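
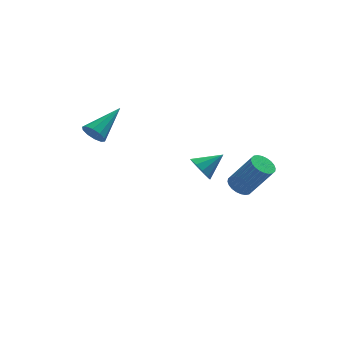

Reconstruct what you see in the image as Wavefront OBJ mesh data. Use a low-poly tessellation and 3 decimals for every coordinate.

v 2.877 -3.359 -2.786
v 3.19 -3.786 -3.108
v 4.077 -4.289 -1.575
v 3.763 -3.861 -1.254
v 3.336 -3.595 -3.129
v 4.223 -4.097 -1.597
v 3.412 -3.367 -3.099
v 4.299 -3.869 -1.566
v 3.407 -3.138 -3.02
v 4.293 -3.64 -1.488
v 3.321 -2.943 -2.907
v 4.207 -3.445 -1.374
v 3.167 -2.811 -2.774
v 4.053 -3.313 -1.242
v 2.969 -2.763 -2.644
v 3.855 -3.265 -1.112
v 2.757 -2.805 -2.535
v 3.643 -3.307 -1.003
v 2.563 -2.931 -2.465
v 3.45 -3.434 -0.932
v 2.417 -3.123 -2.443
v 3.304 -3.625 -0.911
v 2.341 -3.351 -2.474
v 3.228 -3.853 -0.941
v 2.347 -3.58 -2.552
v 3.233 -4.082 -1.02
v 2.433 -3.775 -2.666
v 3.319 -4.277 -1.133
v 2.587 -3.907 -2.798
v 3.473 -4.409 -1.266
v 2.785 -3.955 -2.928
v 3.671 -4.457 -1.396
v 2.997 -3.913 -3.037
v 3.883 -4.415 -1.505
v 2.068 0.728 -4.255
v 2.333 1.09 -4.831
v 3.192 0.972 -3.585
v 2.114 1.385 -4.57
v 1.877 1.43 -4.189
v 1.713 1.206 -3.832
v 1.685 0.8 -3.637
v 1.803 0.367 -3.678
v 2.023 0.072 -3.939
v 2.26 0.027 -4.321
v 2.423 0.25 -4.677
v 2.451 0.656 -4.872
v -2.593 1.667 -1.899
v -2.256 1.691 -2.455
v -1.187 2.733 -1.001
v -2.502 2.008 -2.445
v -2.783 2.195 -2.228
v -2.992 2.18 -1.885
v -3.048 1.97 -1.547
v -2.93 1.643 -1.344
v -2.684 1.326 -1.354
v -2.403 1.139 -1.571
v -2.194 1.154 -1.914
v -2.138 1.365 -2.252
f 2 1 5
f 2 5 3
f 3 5 6
f 3 6 4
f 5 1 7
f 5 7 6
f 6 7 8
f 6 8 4
f 7 1 9
f 7 9 8
f 8 9 10
f 8 10 4
f 9 1 11
f 9 11 10
f 10 11 12
f 10 12 4
f 11 1 13
f 11 13 12
f 12 13 14
f 12 14 4
f 13 1 15
f 13 15 14
f 14 15 16
f 14 16 4
f 15 1 17
f 15 17 16
f 16 17 18
f 16 18 4
f 17 1 19
f 17 19 18
f 18 19 20
f 18 20 4
f 19 1 21
f 19 21 20
f 20 21 22
f 20 22 4
f 21 1 23
f 21 23 22
f 22 23 24
f 22 24 4
f 23 1 25
f 23 25 24
f 24 25 26
f 24 26 4
f 25 1 27
f 25 27 26
f 26 27 28
f 26 28 4
f 27 1 29
f 27 29 28
f 28 29 30
f 28 30 4
f 29 1 31
f 29 31 30
f 30 31 32
f 30 32 4
f 31 1 33
f 31 33 32
f 32 33 34
f 32 34 4
f 33 1 2
f 33 2 34
f 34 2 3
f 34 3 4
f 36 35 38
f 36 38 37
f 38 35 39
f 38 39 37
f 39 35 40
f 39 40 37
f 40 35 41
f 40 41 37
f 41 35 42
f 41 42 37
f 42 35 43
f 42 43 37
f 43 35 44
f 43 44 37
f 44 35 45
f 44 45 37
f 45 35 46
f 45 46 37
f 46 35 36
f 46 36 37
f 48 47 50
f 48 50 49
f 50 47 51
f 50 51 49
f 51 47 52
f 51 52 49
f 52 47 53
f 52 53 49
f 53 47 54
f 53 54 49
f 54 47 55
f 54 55 49
f 55 47 56
f 55 56 49
f 56 47 57
f 56 57 49
f 57 47 58
f 57 58 49
f 58 47 48
f 58 48 49



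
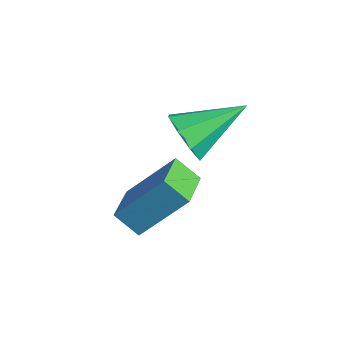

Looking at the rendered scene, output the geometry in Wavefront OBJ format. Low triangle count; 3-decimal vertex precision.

v 0.351 -0.102 -1.068
v 0.593 -0.446 -0.435
v 0.649 1.422 -0.352
v 1.023 -0.352 -0.815
v 1.06 -0.111 -1.343
v 0.681 0.135 -1.71
v 0.109 0.242 -1.701
v -0.32 0.147 -1.32
v -0.357 -0.094 -0.792
v 0.022 -0.339 -0.425
v -0.277 -0.653 -4.316
v -0.818 -1.023 -3.79
v 0.299 0.388 -2.993
v -0.241 0.018 -2.466
v 0.561 -1.478 -4.034
v 0.021 -1.848 -3.507
v 1.138 -0.437 -2.71
v 0.597 -0.807 -2.184
f 2 1 4
f 2 4 3
f 4 1 5
f 4 5 3
f 5 1 6
f 5 6 3
f 6 1 7
f 6 7 3
f 7 1 8
f 7 8 3
f 8 1 9
f 8 9 3
f 9 1 10
f 9 10 3
f 10 1 2
f 10 2 3
f 12 14 11
f 15 12 11
f 11 14 13
f 13 15 11
f 12 18 14
f 16 12 15
f 16 18 12
f 14 18 13
f 17 15 13
f 13 18 17
f 17 16 15
f 18 16 17



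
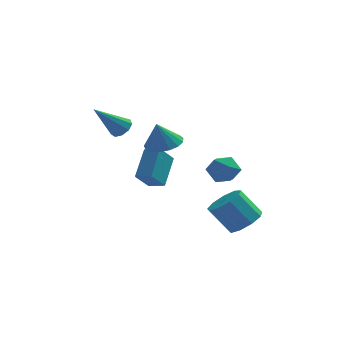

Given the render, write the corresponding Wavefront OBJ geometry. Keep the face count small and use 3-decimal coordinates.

v -1.802 2.941 -1.197
v -1.422 3.132 -0.788
v -2.958 2.339 0.157
v -1.684 3.425 -0.881
v -2.001 3.492 -1.122
v -2.225 3.301 -1.398
v -2.251 2.942 -1.58
v -2.067 2.583 -1.583
v -1.76 2.391 -1.406
v -1.472 2.457 -1.131
v -1.338 2.75 -0.887
v 2.242 -1.766 -1.71
v 2.886 -1.737 -1.292
v 2.034 -2.923 -1.308
v 2.678 -2.894 -0.89
v 2.073 -2.462 -0.695
v 2.202 -1.748 -0.944
v 2.718 -2.912 -1.656
v 2.847 -2.198 -1.905
v 3.18 -2.445 -1.259
v 2.781 -2.167 -0.665
v 2.139 -2.493 -1.935
v 1.74 -2.215 -1.341
v 3.379 -2.194 -4.39
v 3.829 -1.493 -4.175
v 2.951 -1.286 -3.014
v 2.501 -1.986 -3.23
v 3.387 -1.346 -4.535
v 2.51 -1.139 -3.374
v 2.942 -1.595 -4.827
v 2.064 -1.388 -3.667
v 2.701 -2.125 -4.915
v 1.823 -1.918 -3.754
v 2.777 -2.686 -4.757
v 1.899 -2.479 -3.597
v 3.135 -3.017 -4.428
v 2.257 -2.81 -3.267
v 3.607 -2.963 -4.081
v 2.729 -2.756 -2.92
v 3.972 -2.548 -3.879
v 3.094 -2.341 -2.718
v 4.06 -1.968 -3.916
v 3.182 -1.761 -2.755
v -0.505 1.512 -3.475
v -0.124 2.745 -2.384
v -1.208 1.919 -3.688
v -0.827 3.152 -2.597
v 0.067 2.068 -4.303
v 0.448 3.301 -3.212
v -0.636 2.475 -4.516
v -0.255 3.708 -3.425
v 0.024 2.537 -1.935
v 0.842 2.261 -1.767
v -0.284 2.363 -0.725
v 0.861 2.676 -1.702
v 0.688 3.06 -1.69
v 0.363 3.324 -1.735
v -0.04 3.408 -1.825
v -0.428 3.292 -1.94
v -0.713 3.004 -2.054
v -0.829 2.608 -2.141
v -0.75 2.196 -2.18
v -0.493 1.863 -2.163
v -0.118 1.684 -2.094
v 0.289 1.7 -1.988
v 0.636 1.908 -1.87
f 2 1 4
f 2 4 3
f 4 1 5
f 4 5 3
f 5 1 6
f 5 6 3
f 6 1 7
f 6 7 3
f 7 1 8
f 7 8 3
f 8 1 9
f 8 9 3
f 9 1 10
f 9 10 3
f 10 1 11
f 10 11 3
f 11 1 2
f 11 2 3
f 12 23 17
f 12 17 13
f 12 13 19
f 12 19 22
f 12 22 23
f 13 17 21
f 17 23 16
f 23 22 14
f 22 19 18
f 19 13 20
f 15 21 16
f 15 16 14
f 15 14 18
f 15 18 20
f 15 20 21
f 16 21 17
f 14 16 23
f 18 14 22
f 20 18 19
f 21 20 13
f 25 24 28
f 25 28 26
f 26 28 29
f 26 29 27
f 28 24 30
f 28 30 29
f 29 30 31
f 29 31 27
f 30 24 32
f 30 32 31
f 31 32 33
f 31 33 27
f 32 24 34
f 32 34 33
f 33 34 35
f 33 35 27
f 34 24 36
f 34 36 35
f 35 36 37
f 35 37 27
f 36 24 38
f 36 38 37
f 37 38 39
f 37 39 27
f 38 24 40
f 38 40 39
f 39 40 41
f 39 41 27
f 40 24 42
f 40 42 41
f 41 42 43
f 41 43 27
f 42 24 25
f 42 25 43
f 43 25 26
f 43 26 27
f 45 47 44
f 48 45 44
f 44 47 46
f 46 48 44
f 45 51 47
f 49 45 48
f 49 51 45
f 47 51 46
f 50 48 46
f 46 51 50
f 50 49 48
f 51 49 50
f 53 52 55
f 53 55 54
f 55 52 56
f 55 56 54
f 56 52 57
f 56 57 54
f 57 52 58
f 57 58 54
f 58 52 59
f 58 59 54
f 59 52 60
f 59 60 54
f 60 52 61
f 60 61 54
f 61 52 62
f 61 62 54
f 62 52 63
f 62 63 54
f 63 52 64
f 63 64 54
f 64 52 65
f 64 65 54
f 65 52 66
f 65 66 54
f 66 52 53
f 66 53 54



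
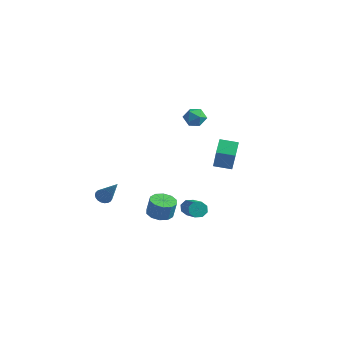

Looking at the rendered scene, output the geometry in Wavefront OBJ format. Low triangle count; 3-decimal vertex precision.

v 2.441 -2.456 -1.207
v 2.812 -2.165 -1.4
v 4.25 -3.312 -0.367
v 3.879 -3.604 -0.173
v 2.677 -2.029 -1.06
v 4.115 -3.176 -0.027
v 2.404 -2.143 -0.806
v 3.842 -3.29 0.227
v 2.152 -2.44 -0.787
v 3.59 -3.588 0.247
v 2.07 -2.748 -1.013
v 3.508 -3.895 0.02
v 2.205 -2.884 -1.353
v 3.643 -4.031 -0.32
v 2.478 -2.77 -1.607
v 3.916 -3.917 -0.574
v 2.73 -2.472 -1.627
v 4.168 -3.62 -0.593
v -0.718 1.499 2.539
v -0.083 1.589 2.302
v -0.317 0.931 3.398
v 0.318 1.021 3.161
v -0.034 1.553 3.406
v -0.282 1.904 2.875
v -0.118 0.616 2.825
v -0.366 0.967 2.294
v 0.288 1.043 2.479
v 0.339 1.622 2.838
v -0.739 0.898 2.862
v -0.688 1.477 3.221
v 0.489 1.982 -1
v 1.205 1.3 0.669
v 0.102 2.776 -0.509
v 0.819 2.094 1.16
v 1.361 2.506 -1.16
v 2.078 1.824 0.509
v 0.975 3.3 -0.669
v 1.691 2.618 1
v -0.618 -1.175 -3.58
v 0.095 -1.373 -3.701
v 0.292 -1.303 -2.662
v -0.422 -1.105 -2.54
v 0.068 -0.911 -3.728
v 0.265 -0.841 -2.688
v -0.221 -0.55 -3.697
v -0.024 -0.48 -2.658
v -0.662 -0.428 -3.622
v -0.465 -0.357 -2.583
v -1.086 -0.591 -3.531
v -0.889 -0.52 -2.491
v -1.332 -0.977 -3.458
v -1.135 -0.907 -2.419
v -1.305 -1.439 -3.432
v -1.108 -1.369 -2.392
v -1.016 -1.8 -3.462
v -0.819 -1.73 -2.423
v -0.575 -1.923 -3.537
v -0.378 -1.852 -2.498
v -0.151 -1.76 -3.629
v 0.046 -1.689 -2.589
v -4.165 -1.63 -3.478
v -3.823 -1.331 -3.71
v -3.055 -1.75 -2.002
v -3.944 -1.189 -3.608
v -4.103 -1.124 -3.484
v -4.272 -1.146 -3.358
v -4.423 -1.252 -3.253
v -4.529 -1.423 -3.187
v -4.572 -1.631 -3.171
v -4.545 -1.837 -3.209
v -4.452 -2.009 -3.292
v -4.309 -2.114 -3.408
v -4.142 -2.136 -3.536
v -3.978 -2.071 -3.654
v -3.846 -1.929 -3.741
v -3.77 -1.736 -3.783
v -3.762 -1.524 -3.772
f 2 1 5
f 2 5 3
f 3 5 6
f 3 6 4
f 5 1 7
f 5 7 6
f 6 7 8
f 6 8 4
f 7 1 9
f 7 9 8
f 8 9 10
f 8 10 4
f 9 1 11
f 9 11 10
f 10 11 12
f 10 12 4
f 11 1 13
f 11 13 12
f 12 13 14
f 12 14 4
f 13 1 15
f 13 15 14
f 14 15 16
f 14 16 4
f 15 1 17
f 15 17 16
f 16 17 18
f 16 18 4
f 17 1 2
f 17 2 18
f 18 2 3
f 18 3 4
f 19 30 24
f 19 24 20
f 19 20 26
f 19 26 29
f 19 29 30
f 20 24 28
f 24 30 23
f 30 29 21
f 29 26 25
f 26 20 27
f 22 28 23
f 22 23 21
f 22 21 25
f 22 25 27
f 22 27 28
f 23 28 24
f 21 23 30
f 25 21 29
f 27 25 26
f 28 27 20
f 32 34 31
f 35 32 31
f 31 34 33
f 33 35 31
f 32 38 34
f 36 32 35
f 36 38 32
f 34 38 33
f 37 35 33
f 33 38 37
f 37 36 35
f 38 36 37
f 40 39 43
f 40 43 41
f 41 43 44
f 41 44 42
f 43 39 45
f 43 45 44
f 44 45 46
f 44 46 42
f 45 39 47
f 45 47 46
f 46 47 48
f 46 48 42
f 47 39 49
f 47 49 48
f 48 49 50
f 48 50 42
f 49 39 51
f 49 51 50
f 50 51 52
f 50 52 42
f 51 39 53
f 51 53 52
f 52 53 54
f 52 54 42
f 53 39 55
f 53 55 54
f 54 55 56
f 54 56 42
f 55 39 57
f 55 57 56
f 56 57 58
f 56 58 42
f 57 39 59
f 57 59 58
f 58 59 60
f 58 60 42
f 59 39 40
f 59 40 60
f 60 40 41
f 60 41 42
f 62 61 64
f 62 64 63
f 64 61 65
f 64 65 63
f 65 61 66
f 65 66 63
f 66 61 67
f 66 67 63
f 67 61 68
f 67 68 63
f 68 61 69
f 68 69 63
f 69 61 70
f 69 70 63
f 70 61 71
f 70 71 63
f 71 61 72
f 71 72 63
f 72 61 73
f 72 73 63
f 73 61 74
f 73 74 63
f 74 61 75
f 74 75 63
f 75 61 76
f 75 76 63
f 76 61 77
f 76 77 63
f 77 61 62
f 77 62 63



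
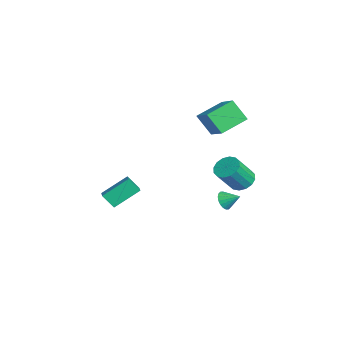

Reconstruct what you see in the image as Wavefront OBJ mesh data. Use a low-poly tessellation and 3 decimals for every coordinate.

v -2.073 2.073 3.711
v -0.413 2.326 4.681
v -2.719 3.778 4.372
v -1.059 4.032 5.342
v -1.421 2.828 2.398
v 0.239 3.082 3.368
v -2.067 4.534 3.059
v -0.407 4.787 4.029
v 3.772 -4.666 1.122
v 3.545 -3.108 2.186
v 2.817 -4.554 0.754
v 2.589 -2.996 1.818
v 4.151 -4.064 0.322
v 3.923 -2.506 1.386
v 3.195 -3.952 -0.046
v 2.968 -2.394 1.018
v 0.175 3.31 -2.495
v 0.792 3.071 -2.724
v 0.705 4.13 -1.925
v 0.711 3.276 -2.944
v 0.524 3.488 -3.075
v 0.268 3.665 -3.091
v -0.007 3.771 -2.989
v -0.245 3.786 -2.789
v -0.4 3.707 -2.531
v -0.442 3.549 -2.265
v -0.361 3.344 -2.045
v -0.173 3.132 -1.914
v 0.083 2.956 -1.898
v 0.357 2.849 -2.001
v 0.595 2.834 -2.201
v 0.75 2.913 -2.459
v 0.058 4.399 -0.901
v 0.733 4.056 -1.369
v 1.257 2.958 0.194
v 0.582 3.301 0.661
v 0.908 4.43 -1.164
v 1.432 3.332 0.398
v 0.855 4.796 -0.889
v 1.378 3.698 0.673
v 0.588 5.055 -0.617
v 1.112 3.957 0.945
v 0.179 5.139 -0.422
v 0.703 4.041 1.141
v -0.262 5.024 -0.354
v 0.262 3.926 1.208
v -0.617 4.742 -0.434
v -0.093 3.644 1.129
v -0.792 4.368 -0.638
v -0.268 3.27 0.924
v -0.738 4.002 -0.913
v -0.215 2.904 0.649
v -0.472 3.743 -1.185
v 0.052 2.645 0.377
v -0.063 3.659 -1.381
v 0.461 2.561 0.182
v 0.378 3.774 -1.448
v 0.902 2.676 0.114
f 2 4 1
f 5 2 1
f 1 4 3
f 3 5 1
f 2 8 4
f 6 2 5
f 6 8 2
f 4 8 3
f 7 5 3
f 3 8 7
f 7 6 5
f 8 6 7
f 10 12 9
f 13 10 9
f 9 12 11
f 11 13 9
f 10 16 12
f 14 10 13
f 14 16 10
f 12 16 11
f 15 13 11
f 11 16 15
f 15 14 13
f 16 14 15
f 18 17 20
f 18 20 19
f 20 17 21
f 20 21 19
f 21 17 22
f 21 22 19
f 22 17 23
f 22 23 19
f 23 17 24
f 23 24 19
f 24 17 25
f 24 25 19
f 25 17 26
f 25 26 19
f 26 17 27
f 26 27 19
f 27 17 28
f 27 28 19
f 28 17 29
f 28 29 19
f 29 17 30
f 29 30 19
f 30 17 31
f 30 31 19
f 31 17 32
f 31 32 19
f 32 17 18
f 32 18 19
f 34 33 37
f 34 37 35
f 35 37 38
f 35 38 36
f 37 33 39
f 37 39 38
f 38 39 40
f 38 40 36
f 39 33 41
f 39 41 40
f 40 41 42
f 40 42 36
f 41 33 43
f 41 43 42
f 42 43 44
f 42 44 36
f 43 33 45
f 43 45 44
f 44 45 46
f 44 46 36
f 45 33 47
f 45 47 46
f 46 47 48
f 46 48 36
f 47 33 49
f 47 49 48
f 48 49 50
f 48 50 36
f 49 33 51
f 49 51 50
f 50 51 52
f 50 52 36
f 51 33 53
f 51 53 52
f 52 53 54
f 52 54 36
f 53 33 55
f 53 55 54
f 54 55 56
f 54 56 36
f 55 33 57
f 55 57 56
f 56 57 58
f 56 58 36
f 57 33 34
f 57 34 58
f 58 34 35
f 58 35 36



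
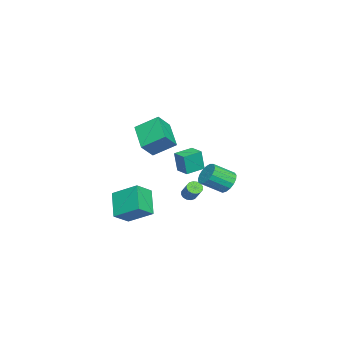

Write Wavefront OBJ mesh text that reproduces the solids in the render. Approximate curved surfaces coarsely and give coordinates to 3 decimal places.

v -3.524 2.019 -2.694
v -3.218 2.215 -3.066
v -2.45 2.777 -2.138
v -2.756 2.581 -1.766
v -3.406 2.403 -3.024
v -2.638 2.965 -2.096
v -3.626 2.488 -2.894
v -2.857 3.05 -1.966
v -3.818 2.447 -2.71
v -3.05 3.01 -1.782
v -3.932 2.292 -2.522
v -3.163 2.854 -1.594
v -3.936 2.063 -2.38
v -3.168 2.625 -1.452
v -3.83 1.823 -2.322
v -3.062 2.385 -1.394
v -3.642 1.635 -2.364
v -2.874 2.197 -1.436
v -3.423 1.55 -2.494
v -2.654 2.112 -1.566
v -3.23 1.59 -2.678
v -2.462 2.153 -1.75
v -3.117 1.746 -2.866
v -2.348 2.308 -1.938
v -3.112 1.975 -3.008
v -2.344 2.537 -2.08
v 1.119 0.018 4.388
v 0.899 1.389 5.279
v 0.303 0.467 3.495
v 0.083 1.839 4.386
v 2.637 0.881 3.434
v 2.417 2.253 4.325
v 1.821 1.331 2.541
v 1.601 2.702 3.432
v 3.59 -0.582 -0.008
v 3.863 0.998 0.914
v 2.667 -0 -0.732
v 2.939 1.58 0.19
v 4.881 -0.08 -1.25
v 5.153 1.5 -0.328
v 3.957 0.502 -1.974
v 4.23 2.082 -1.052
v -3.643 1.233 -0.825
v -3.523 1.064 0.631
v -4.629 2.076 -0.646
v -4.51 1.907 0.81
v -2.97 2.013 -0.79
v -2.851 1.844 0.666
v -3.957 2.856 -0.611
v -3.837 2.687 0.845
v -3.152 4.532 -1.287
v -2.507 5.059 -1.075
v -1.843 3.895 -0.201
v -2.488 3.368 -0.413
v -2.786 5.122 -0.779
v -2.122 3.958 0.095
v -3.149 5.049 -0.6
v -2.485 3.885 0.274
v -3.513 4.858 -0.578
v -2.849 3.694 0.296
v -3.794 4.592 -0.718
v -3.13 3.428 0.156
v -3.928 4.313 -0.989
v -3.264 3.149 -0.115
v -3.885 4.083 -1.328
v -3.221 2.919 -0.454
v -3.673 3.957 -1.658
v -3.009 2.793 -0.784
v -3.342 3.962 -1.902
v -2.678 2.798 -1.028
v -2.967 4.098 -2.006
v -2.303 2.934 -1.132
v -2.635 4.333 -1.945
v -1.971 3.169 -1.071
v -2.421 4.614 -1.733
v -1.757 3.45 -0.859
v -2.375 4.876 -1.419
v -1.711 3.712 -0.545
f 2 1 5
f 2 5 3
f 3 5 6
f 3 6 4
f 5 1 7
f 5 7 6
f 6 7 8
f 6 8 4
f 7 1 9
f 7 9 8
f 8 9 10
f 8 10 4
f 9 1 11
f 9 11 10
f 10 11 12
f 10 12 4
f 11 1 13
f 11 13 12
f 12 13 14
f 12 14 4
f 13 1 15
f 13 15 14
f 14 15 16
f 14 16 4
f 15 1 17
f 15 17 16
f 16 17 18
f 16 18 4
f 17 1 19
f 17 19 18
f 18 19 20
f 18 20 4
f 19 1 21
f 19 21 20
f 20 21 22
f 20 22 4
f 21 1 23
f 21 23 22
f 22 23 24
f 22 24 4
f 23 1 25
f 23 25 24
f 24 25 26
f 24 26 4
f 25 1 2
f 25 2 26
f 26 2 3
f 26 3 4
f 28 30 27
f 31 28 27
f 27 30 29
f 29 31 27
f 28 34 30
f 32 28 31
f 32 34 28
f 30 34 29
f 33 31 29
f 29 34 33
f 33 32 31
f 34 32 33
f 36 38 35
f 39 36 35
f 35 38 37
f 37 39 35
f 36 42 38
f 40 36 39
f 40 42 36
f 38 42 37
f 41 39 37
f 37 42 41
f 41 40 39
f 42 40 41
f 44 46 43
f 47 44 43
f 43 46 45
f 45 47 43
f 44 50 46
f 48 44 47
f 48 50 44
f 46 50 45
f 49 47 45
f 45 50 49
f 49 48 47
f 50 48 49
f 52 51 55
f 52 55 53
f 53 55 56
f 53 56 54
f 55 51 57
f 55 57 56
f 56 57 58
f 56 58 54
f 57 51 59
f 57 59 58
f 58 59 60
f 58 60 54
f 59 51 61
f 59 61 60
f 60 61 62
f 60 62 54
f 61 51 63
f 61 63 62
f 62 63 64
f 62 64 54
f 63 51 65
f 63 65 64
f 64 65 66
f 64 66 54
f 65 51 67
f 65 67 66
f 66 67 68
f 66 68 54
f 67 51 69
f 67 69 68
f 68 69 70
f 68 70 54
f 69 51 71
f 69 71 70
f 70 71 72
f 70 72 54
f 71 51 73
f 71 73 72
f 72 73 74
f 72 74 54
f 73 51 75
f 73 75 74
f 74 75 76
f 74 76 54
f 75 51 77
f 75 77 76
f 76 77 78
f 76 78 54
f 77 51 52
f 77 52 78
f 78 52 53
f 78 53 54



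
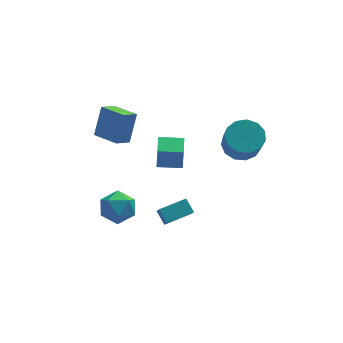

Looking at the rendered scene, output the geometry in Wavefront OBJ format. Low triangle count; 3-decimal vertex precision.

v -1.086 1.302 -1.816
v -1.059 1.131 -0.346
v -0.856 2.502 -1.681
v -0.829 2.332 -0.211
v 0.269 1.048 -1.869
v 0.296 0.878 -0.399
v 0.499 2.249 -1.734
v 0.526 2.078 -0.264
v -3.65 -2.249 -0.913
v -2.828 -2.817 -0.553
v -4.652 -3.643 -0.827
v -3.83 -4.211 -0.467
v -4.263 -3.458 0.144
v -3.644 -2.596 0.091
v -3.836 -3.864 -1.471
v -3.217 -3.002 -1.524
v -2.943 -3.815 -0.897
v -3.207 -3.564 0.1
v -4.273 -2.896 -1.48
v -4.537 -2.645 -0.483
v -4.226 2.619 0.196
v -3.722 3.34 1.857
v -3.465 3.141 -0.262
v -2.961 3.862 1.399
v -3.199 1.338 0.441
v -2.695 2.059 2.102
v -2.438 1.86 -0.017
v -1.934 2.581 1.644
v -1.015 -0.934 -4.731
v -0.96 -1.578 -3.994
v -1.329 -0.271 -4.127
v -1.274 -0.915 -3.391
v 0.474 -0.485 -4.449
v 0.529 -1.129 -3.713
v 0.16 0.178 -3.846
v 0.215 -0.466 -3.109
v 3.069 -0.672 1.281
v 3.701 -1.37 0.796
v 3.664 -2.527 2.415
v 3.031 -1.828 2.899
v 4.061 -0.986 1.079
v 4.023 -2.143 2.698
v 4.105 -0.502 1.426
v 4.068 -1.659 3.045
v 3.82 -0.072 1.727
v 3.783 -1.229 3.345
v 3.297 0.168 1.886
v 3.26 -0.989 3.505
v 2.701 0.141 1.853
v 2.664 -1.016 3.472
v 2.222 -0.144 1.638
v 2.185 -1.3 3.257
v 2.012 -0.596 1.31
v 1.974 -1.753 2.929
v 2.137 -1.073 0.973
v 2.1 -2.229 2.591
v 2.558 -1.422 0.733
v 2.521 -2.579 2.351
v 3.141 -1.533 0.667
v 3.104 -2.69 2.286
f 2 4 1
f 5 2 1
f 1 4 3
f 3 5 1
f 2 8 4
f 6 2 5
f 6 8 2
f 4 8 3
f 7 5 3
f 3 8 7
f 7 6 5
f 8 6 7
f 9 20 14
f 9 14 10
f 9 10 16
f 9 16 19
f 9 19 20
f 10 14 18
f 14 20 13
f 20 19 11
f 19 16 15
f 16 10 17
f 12 18 13
f 12 13 11
f 12 11 15
f 12 15 17
f 12 17 18
f 13 18 14
f 11 13 20
f 15 11 19
f 17 15 16
f 18 17 10
f 22 24 21
f 25 22 21
f 21 24 23
f 23 25 21
f 22 28 24
f 26 22 25
f 26 28 22
f 24 28 23
f 27 25 23
f 23 28 27
f 27 26 25
f 28 26 27
f 30 32 29
f 33 30 29
f 29 32 31
f 31 33 29
f 30 36 32
f 34 30 33
f 34 36 30
f 32 36 31
f 35 33 31
f 31 36 35
f 35 34 33
f 36 34 35
f 38 37 41
f 38 41 39
f 39 41 42
f 39 42 40
f 41 37 43
f 41 43 42
f 42 43 44
f 42 44 40
f 43 37 45
f 43 45 44
f 44 45 46
f 44 46 40
f 45 37 47
f 45 47 46
f 46 47 48
f 46 48 40
f 47 37 49
f 47 49 48
f 48 49 50
f 48 50 40
f 49 37 51
f 49 51 50
f 50 51 52
f 50 52 40
f 51 37 53
f 51 53 52
f 52 53 54
f 52 54 40
f 53 37 55
f 53 55 54
f 54 55 56
f 54 56 40
f 55 37 57
f 55 57 56
f 56 57 58
f 56 58 40
f 57 37 59
f 57 59 58
f 58 59 60
f 58 60 40
f 59 37 38
f 59 38 60
f 60 38 39
f 60 39 40



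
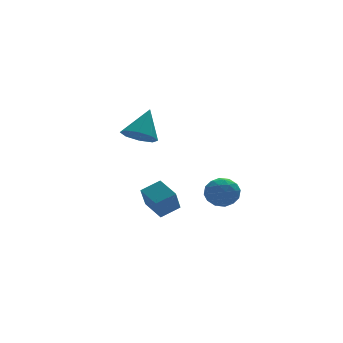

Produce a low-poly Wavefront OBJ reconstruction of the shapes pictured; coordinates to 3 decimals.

v 0.269 -0.269 -1.367
v 1.29 -0.148 -1.429
v 0.45 -1.912 -1.591
v 1.471 -1.791 -1.653
v 0.989 -1.643 -0.755
v 0.877 -0.628 -0.616
v 0.863 -1.432 -2.404
v 0.751 -0.417 -2.265
v 1.657 -0.867 -2.07
v 1.735 -0.997 -1.051
v 0.005 -1.063 -1.969
v 0.083 -1.193 -0.95
v 0.764 -0.065 -1.378
v 0.976 -1.995 -1.642
v 0.693 -1.909 -1.113
v 1.293 -1.837 -1.15
v 0.521 -0.347 -0.9
v 1.121 -0.275 -0.937
v 0.944 -1.154 -0.541
v 0.619 -1.785 -2.083
v 1.219 -1.713 -2.12
v 0.447 -0.223 -1.87
v 1.047 -0.151 -1.907
v 0.796 -0.906 -2.479
v 1.58 -0.416 -1.792
v 1.686 -1.381 -1.924
v 1.328 -1.17 -2.365
v 1.263 -0.574 -2.283
v 1.626 -0.493 -1.193
v 1.732 -1.458 -1.325
v 1.449 -1.371 -0.796
v 1.383 -0.774 -0.715
v 1.841 -0.915 -1.57
v 0.008 -0.602 -1.695
v 0.114 -1.567 -1.827
v 0.357 -1.286 -2.305
v 0.291 -0.689 -2.224
v 0.054 -0.679 -1.096
v 0.16 -1.644 -1.228
v 0.477 -1.486 -0.737
v 0.412 -0.89 -0.655
v -0.101 -1.145 -1.45
v -2.107 3.388 1.467
v -1.225 2.833 1.224
v -1.133 4.232 3.073
v -1.248 3.563 0.854
v -1.774 4.191 0.843
v -2.495 4.348 1.197
v -2.989 3.943 1.71
v -2.967 3.213 2.08
v -2.441 2.585 2.091
v -1.719 2.428 1.736
v -4.184 -4.424 -0.27
v -3.079 -4.326 0.211
v -4.513 -3.145 0.224
v -3.408 -3.047 0.705
v -3.692 -3.813 -1.525
v -2.587 -3.715 -1.044
v -4.021 -2.534 -1.031
v -2.916 -2.436 -0.55
f 1 38 17
f 38 12 41
f 17 41 6
f 38 41 17
f 1 17 13
f 17 6 18
f 13 18 2
f 17 18 13
f 1 13 22
f 13 2 23
f 22 23 8
f 13 23 22
f 1 22 34
f 22 8 37
f 34 37 11
f 22 37 34
f 1 34 38
f 34 11 42
f 38 42 12
f 34 42 38
f 2 18 29
f 18 6 32
f 29 32 10
f 18 32 29
f 6 41 19
f 41 12 40
f 19 40 5
f 41 40 19
f 12 42 39
f 42 11 35
f 39 35 3
f 42 35 39
f 11 37 36
f 37 8 24
f 36 24 7
f 37 24 36
f 8 23 28
f 23 2 25
f 28 25 9
f 23 25 28
f 4 30 16
f 30 10 31
f 16 31 5
f 30 31 16
f 4 16 14
f 16 5 15
f 14 15 3
f 16 15 14
f 4 14 21
f 14 3 20
f 21 20 7
f 14 20 21
f 4 21 26
f 21 7 27
f 26 27 9
f 21 27 26
f 4 26 30
f 26 9 33
f 30 33 10
f 26 33 30
f 5 31 19
f 31 10 32
f 19 32 6
f 31 32 19
f 3 15 39
f 15 5 40
f 39 40 12
f 15 40 39
f 7 20 36
f 20 3 35
f 36 35 11
f 20 35 36
f 9 27 28
f 27 7 24
f 28 24 8
f 27 24 28
f 10 33 29
f 33 9 25
f 29 25 2
f 33 25 29
f 44 43 46
f 44 46 45
f 46 43 47
f 46 47 45
f 47 43 48
f 47 48 45
f 48 43 49
f 48 49 45
f 49 43 50
f 49 50 45
f 50 43 51
f 50 51 45
f 51 43 52
f 51 52 45
f 52 43 44
f 52 44 45
f 54 56 53
f 57 54 53
f 53 56 55
f 55 57 53
f 54 60 56
f 58 54 57
f 58 60 54
f 56 60 55
f 59 57 55
f 55 60 59
f 59 58 57
f 60 58 59



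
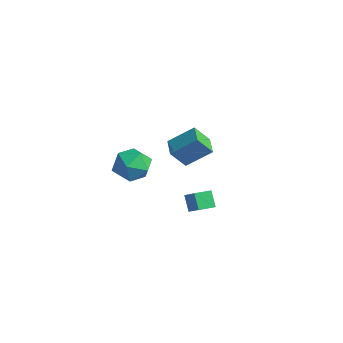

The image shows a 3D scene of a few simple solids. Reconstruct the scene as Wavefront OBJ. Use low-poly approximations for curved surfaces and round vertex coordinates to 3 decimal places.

v 3.501 -1.429 1.975
v 3.26 -2.219 3.031
v 2.445 -0.883 2.144
v 2.205 -1.673 3.199
v 4.255 -0.287 3.001
v 4.015 -1.077 4.056
v 3.2 0.259 3.169
v 2.959 -0.531 4.225
v -2.446 -0.563 -1.472
v -1.503 -0.209 -0.783
v -1.997 -2.451 -1.117
v -1.054 -2.097 -0.428
v -2.196 -1.903 -0.045
v -2.473 -0.736 -0.265
v -1.027 -1.924 -1.635
v -1.304 -0.757 -1.855
v -0.626 -1.05 -0.884
v -1.349 -1.037 0.098
v -2.151 -1.623 -1.998
v -2.874 -1.61 -1.016
v -0.509 1.232 -3.69
v 0.705 1.046 -2.744
v -0.323 2.203 -3.738
v 0.891 2.017 -2.792
v 0.149 1.063 -4.568
v 1.363 0.877 -3.622
v 0.335 2.034 -4.616
v 1.549 1.848 -3.67
f 2 4 1
f 5 2 1
f 1 4 3
f 3 5 1
f 2 8 4
f 6 2 5
f 6 8 2
f 4 8 3
f 7 5 3
f 3 8 7
f 7 6 5
f 8 6 7
f 9 20 14
f 9 14 10
f 9 10 16
f 9 16 19
f 9 19 20
f 10 14 18
f 14 20 13
f 20 19 11
f 19 16 15
f 16 10 17
f 12 18 13
f 12 13 11
f 12 11 15
f 12 15 17
f 12 17 18
f 13 18 14
f 11 13 20
f 15 11 19
f 17 15 16
f 18 17 10
f 22 24 21
f 25 22 21
f 21 24 23
f 23 25 21
f 22 28 24
f 26 22 25
f 26 28 22
f 24 28 23
f 27 25 23
f 23 28 27
f 27 26 25
f 28 26 27



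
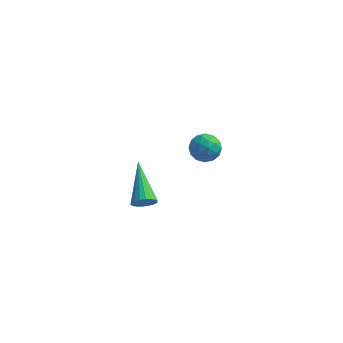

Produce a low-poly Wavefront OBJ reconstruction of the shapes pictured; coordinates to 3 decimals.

v 1.603 -2.638 3.973
v 2.255 -2.391 3.87
v 1.765 -3.409 3.15
v 2.417 -3.162 3.047
v 2.261 -3.507 3.641
v 2.16 -3.03 4.15
v 1.86 -2.77 2.87
v 1.759 -2.293 3.379
v 2.414 -2.472 3.189
v 2.661 -2.928 3.665
v 1.359 -2.872 3.355
v 1.606 -3.328 3.831
v 1.914 -2.446 3.994
v 2.106 -3.354 3.026
v 2.014 -3.556 3.375
v 2.397 -3.411 3.315
v 1.859 -2.822 4.158
v 2.242 -2.677 4.098
v 2.245 -3.334 3.963
v 1.778 -3.123 2.922
v 2.161 -2.978 2.862
v 1.623 -2.389 3.705
v 2.006 -2.244 3.645
v 1.775 -2.466 3.057
v 2.391 -2.349 3.533
v 2.487 -2.803 3.049
v 2.159 -2.572 2.945
v 2.1 -2.292 3.244
v 2.536 -2.617 3.813
v 2.632 -3.071 3.329
v 2.54 -3.274 3.678
v 2.481 -2.993 3.977
v 2.63 -2.665 3.413
v 1.388 -2.729 3.691
v 1.484 -3.183 3.207
v 1.539 -2.807 3.043
v 1.48 -2.526 3.342
v 1.533 -2.997 3.971
v 1.629 -3.451 3.487
v 1.92 -3.508 3.776
v 1.861 -3.228 4.075
v 1.39 -3.135 3.607
v -0.908 -1.677 -2.227
v -0.411 -1.626 -1.933
v -1.672 0.117 -1.253
v -0.365 -1.49 -2.147
v -0.427 -1.391 -2.378
v -0.584 -1.349 -2.578
v -0.805 -1.372 -2.709
v -1.047 -1.456 -2.744
v -1.261 -1.583 -2.677
v -1.405 -1.729 -2.521
v -1.451 -1.865 -2.306
v -1.389 -1.964 -2.076
v -1.232 -2.006 -1.876
v -1.011 -1.983 -1.745
v -0.77 -1.899 -1.709
v -0.555 -1.772 -1.776
f 1 38 17
f 38 12 41
f 17 41 6
f 38 41 17
f 1 17 13
f 17 6 18
f 13 18 2
f 17 18 13
f 1 13 22
f 13 2 23
f 22 23 8
f 13 23 22
f 1 22 34
f 22 8 37
f 34 37 11
f 22 37 34
f 1 34 38
f 34 11 42
f 38 42 12
f 34 42 38
f 2 18 29
f 18 6 32
f 29 32 10
f 18 32 29
f 6 41 19
f 41 12 40
f 19 40 5
f 41 40 19
f 12 42 39
f 42 11 35
f 39 35 3
f 42 35 39
f 11 37 36
f 37 8 24
f 36 24 7
f 37 24 36
f 8 23 28
f 23 2 25
f 28 25 9
f 23 25 28
f 4 30 16
f 30 10 31
f 16 31 5
f 30 31 16
f 4 16 14
f 16 5 15
f 14 15 3
f 16 15 14
f 4 14 21
f 14 3 20
f 21 20 7
f 14 20 21
f 4 21 26
f 21 7 27
f 26 27 9
f 21 27 26
f 4 26 30
f 26 9 33
f 30 33 10
f 26 33 30
f 5 31 19
f 31 10 32
f 19 32 6
f 31 32 19
f 3 15 39
f 15 5 40
f 39 40 12
f 15 40 39
f 7 20 36
f 20 3 35
f 36 35 11
f 20 35 36
f 9 27 28
f 27 7 24
f 28 24 8
f 27 24 28
f 10 33 29
f 33 9 25
f 29 25 2
f 33 25 29
f 44 43 46
f 44 46 45
f 46 43 47
f 46 47 45
f 47 43 48
f 47 48 45
f 48 43 49
f 48 49 45
f 49 43 50
f 49 50 45
f 50 43 51
f 50 51 45
f 51 43 52
f 51 52 45
f 52 43 53
f 52 53 45
f 53 43 54
f 53 54 45
f 54 43 55
f 54 55 45
f 55 43 56
f 55 56 45
f 56 43 57
f 56 57 45
f 57 43 58
f 57 58 45
f 58 43 44
f 58 44 45



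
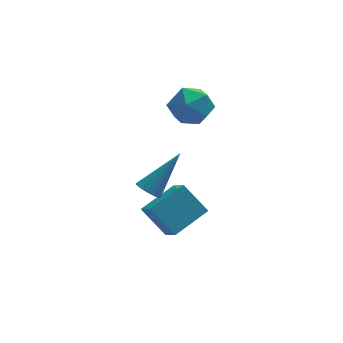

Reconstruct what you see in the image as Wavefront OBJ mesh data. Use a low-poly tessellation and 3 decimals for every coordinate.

v -4.007 -1.293 -0.925
v -3.558 -1.378 -1.281
v -2.673 -0.647 0.605
v -3.631 -1.114 -1.328
v -3.791 -0.891 -1.283
v -4 -0.761 -1.156
v -4.211 -0.752 -0.975
v -4.375 -0.867 -0.783
v -4.455 -1.079 -0.624
v -4.433 -1.341 -0.533
v -4.313 -1.591 -0.532
v -4.123 -1.773 -0.621
v -3.907 -1.845 -0.78
v -3.714 -1.79 -0.971
v -3.588 -1.622 -1.152
v -3.201 -0.337 -4.465
v -2.958 -1.261 -3.74
v -4.076 0.333 -3.319
v -3.832 -0.591 -2.593
v -1.768 0.511 -3.867
v -1.524 -0.413 -3.141
v -2.642 1.181 -2.72
v -2.399 0.257 -1.995
v -2.259 3.155 1.247
v -1.47 3.008 0.568
v -2.09 1.552 1.792
v -1.301 1.405 1.113
v -1.172 2.044 1.938
v -1.276 3.034 1.601
v -2.284 1.526 0.759
v -2.388 2.516 0.422
v -1.485 2 0.266
v -0.798 2.321 0.995
v -2.762 2.239 1.365
v -2.075 2.56 2.094
f 2 1 4
f 2 4 3
f 4 1 5
f 4 5 3
f 5 1 6
f 5 6 3
f 6 1 7
f 6 7 3
f 7 1 8
f 7 8 3
f 8 1 9
f 8 9 3
f 9 1 10
f 9 10 3
f 10 1 11
f 10 11 3
f 11 1 12
f 11 12 3
f 12 1 13
f 12 13 3
f 13 1 14
f 13 14 3
f 14 1 15
f 14 15 3
f 15 1 2
f 15 2 3
f 17 19 16
f 20 17 16
f 16 19 18
f 18 20 16
f 17 23 19
f 21 17 20
f 21 23 17
f 19 23 18
f 22 20 18
f 18 23 22
f 22 21 20
f 23 21 22
f 24 35 29
f 24 29 25
f 24 25 31
f 24 31 34
f 24 34 35
f 25 29 33
f 29 35 28
f 35 34 26
f 34 31 30
f 31 25 32
f 27 33 28
f 27 28 26
f 27 26 30
f 27 30 32
f 27 32 33
f 28 33 29
f 26 28 35
f 30 26 34
f 32 30 31
f 33 32 25



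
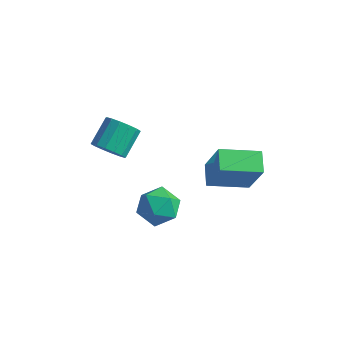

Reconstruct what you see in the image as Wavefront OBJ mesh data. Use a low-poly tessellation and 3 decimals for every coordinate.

v 0.804 -1.638 -2.861
v 1.723 -1.679 -2.421
v 0.577 -3.241 -2.539
v 1.496 -3.282 -2.099
v 0.741 -2.761 -1.654
v 0.881 -1.771 -1.853
v 1.419 -3.149 -3.107
v 1.559 -2.159 -3.306
v 2.103 -2.613 -2.573
v 1.684 -2.374 -1.675
v 0.616 -2.546 -3.285
v 0.197 -2.307 -2.387
v 2.214 -0.454 -2.192
v 3.09 -0.818 -0.286
v 1.63 0.363 -1.768
v 2.507 -0.001 0.139
v 3.593 0.741 -2.599
v 4.47 0.377 -0.692
v 3.01 1.558 -2.174
v 3.886 1.194 -0.268
v -1.672 -1.97 -0.613
v -1.115 -2.303 -0.111
v -1.152 -1.124 0.714
v -1.708 -0.79 0.213
v -0.889 -2.093 -0.402
v -0.925 -0.913 0.423
v -0.872 -1.85 -0.749
v -0.909 -0.67 0.076
v -1.07 -1.638 -1.06
v -1.106 -0.459 -0.235
v -1.429 -1.516 -1.251
v -1.465 -0.336 -0.426
v -1.853 -1.515 -1.271
v -1.889 -0.336 -0.445
v -2.228 -1.636 -1.114
v -2.265 -0.457 -0.289
v -2.455 -1.847 -0.823
v -2.491 -0.667 0.002
v -2.471 -2.09 -0.476
v -2.508 -0.91 0.349
v -2.274 -2.301 -0.165
v -2.31 -1.122 0.66
v -1.915 -2.424 0.026
v -1.951 -1.244 0.851
v -1.491 -2.424 0.045
v -1.527 -1.245 0.871
f 1 12 6
f 1 6 2
f 1 2 8
f 1 8 11
f 1 11 12
f 2 6 10
f 6 12 5
f 12 11 3
f 11 8 7
f 8 2 9
f 4 10 5
f 4 5 3
f 4 3 7
f 4 7 9
f 4 9 10
f 5 10 6
f 3 5 12
f 7 3 11
f 9 7 8
f 10 9 2
f 14 16 13
f 17 14 13
f 13 16 15
f 15 17 13
f 14 20 16
f 18 14 17
f 18 20 14
f 16 20 15
f 19 17 15
f 15 20 19
f 19 18 17
f 20 18 19
f 22 21 25
f 22 25 23
f 23 25 26
f 23 26 24
f 25 21 27
f 25 27 26
f 26 27 28
f 26 28 24
f 27 21 29
f 27 29 28
f 28 29 30
f 28 30 24
f 29 21 31
f 29 31 30
f 30 31 32
f 30 32 24
f 31 21 33
f 31 33 32
f 32 33 34
f 32 34 24
f 33 21 35
f 33 35 34
f 34 35 36
f 34 36 24
f 35 21 37
f 35 37 36
f 36 37 38
f 36 38 24
f 37 21 39
f 37 39 38
f 38 39 40
f 38 40 24
f 39 21 41
f 39 41 40
f 40 41 42
f 40 42 24
f 41 21 43
f 41 43 42
f 42 43 44
f 42 44 24
f 43 21 45
f 43 45 44
f 44 45 46
f 44 46 24
f 45 21 22
f 45 22 46
f 46 22 23
f 46 23 24



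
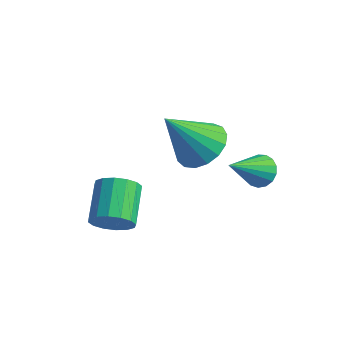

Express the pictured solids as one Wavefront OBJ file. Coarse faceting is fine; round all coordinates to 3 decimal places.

v 2.391 1.011 -0.874
v 3.252 0.746 -0.691
v 1.769 0.049 0.654
v 3.209 1.125 -0.47
v 2.978 1.477 -0.342
v 2.613 1.723 -0.336
v 2.197 1.806 -0.453
v 1.825 1.706 -0.667
v 1.582 1.447 -0.928
v 1.525 1.089 -1.177
v 1.666 0.712 -1.357
v 1.973 0.404 -1.426
v 2.376 0.235 -1.368
v 2.782 0.244 -1.198
v 3.098 0.428 -0.953
v 0.971 -1.443 -3.708
v 1.584 -1.278 -3.348
v 0.881 -0.192 -2.651
v 0.269 -0.357 -3.012
v 1.596 -1.069 -3.662
v 0.893 0.018 -2.965
v 1.441 -0.96 -3.989
v 0.738 0.127 -3.292
v 1.16 -0.98 -4.24
v 0.457 0.106 -3.543
v 0.828 -1.125 -4.35
v 0.125 -0.038 -3.653
v 0.535 -1.355 -4.287
v -0.168 -0.268 -3.59
v 0.359 -1.608 -4.069
v -0.344 -0.522 -3.372
v 0.347 -1.818 -3.755
v -0.356 -0.731 -3.058
v 0.502 -1.927 -3.428
v -0.201 -0.84 -2.731
v 0.783 -1.906 -3.177
v 0.08 -0.82 -2.48
v 1.115 -1.762 -3.067
v 0.412 -0.675 -2.37
v 1.408 -1.532 -3.13
v 0.705 -0.445 -2.433
v 3.429 2.552 -2.512
v 3.639 2.886 -2.047
v 3.231 1.248 -1.488
v 3.351 2.933 -2.042
v 3.081 2.893 -2.145
v 2.89 2.775 -2.333
v 2.823 2.606 -2.561
v 2.895 2.424 -2.778
v 3.089 2.272 -2.934
v 3.361 2.184 -2.994
v 3.649 2.18 -2.943
v 3.886 2.262 -2.794
v 4.018 2.41 -2.58
v 4.016 2.59 -2.35
v 3.879 2.762 -2.158
f 2 1 4
f 2 4 3
f 4 1 5
f 4 5 3
f 5 1 6
f 5 6 3
f 6 1 7
f 6 7 3
f 7 1 8
f 7 8 3
f 8 1 9
f 8 9 3
f 9 1 10
f 9 10 3
f 10 1 11
f 10 11 3
f 11 1 12
f 11 12 3
f 12 1 13
f 12 13 3
f 13 1 14
f 13 14 3
f 14 1 15
f 14 15 3
f 15 1 2
f 15 2 3
f 17 16 20
f 17 20 18
f 18 20 21
f 18 21 19
f 20 16 22
f 20 22 21
f 21 22 23
f 21 23 19
f 22 16 24
f 22 24 23
f 23 24 25
f 23 25 19
f 24 16 26
f 24 26 25
f 25 26 27
f 25 27 19
f 26 16 28
f 26 28 27
f 27 28 29
f 27 29 19
f 28 16 30
f 28 30 29
f 29 30 31
f 29 31 19
f 30 16 32
f 30 32 31
f 31 32 33
f 31 33 19
f 32 16 34
f 32 34 33
f 33 34 35
f 33 35 19
f 34 16 36
f 34 36 35
f 35 36 37
f 35 37 19
f 36 16 38
f 36 38 37
f 37 38 39
f 37 39 19
f 38 16 40
f 38 40 39
f 39 40 41
f 39 41 19
f 40 16 17
f 40 17 41
f 41 17 18
f 41 18 19
f 43 42 45
f 43 45 44
f 45 42 46
f 45 46 44
f 46 42 47
f 46 47 44
f 47 42 48
f 47 48 44
f 48 42 49
f 48 49 44
f 49 42 50
f 49 50 44
f 50 42 51
f 50 51 44
f 51 42 52
f 51 52 44
f 52 42 53
f 52 53 44
f 53 42 54
f 53 54 44
f 54 42 55
f 54 55 44
f 55 42 56
f 55 56 44
f 56 42 43
f 56 43 44



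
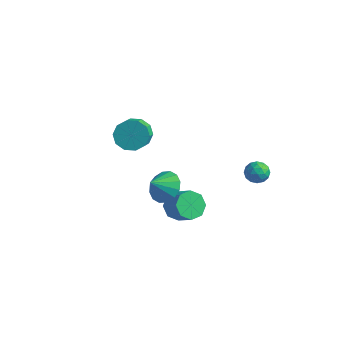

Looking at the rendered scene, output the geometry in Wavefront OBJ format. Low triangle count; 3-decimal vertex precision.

v 0.105 -1.82 2.425
v 1.05 -2.169 2.342
v -0.145 -2.7 3.275
v 1.071 -1.809 2.721
v 0.834 -1.452 3.02
v 0.401 -1.194 3.16
v -0.11 -1.103 3.103
v -0.564 -1.204 2.864
v -0.839 -1.471 2.507
v -0.86 -1.83 2.129
v -0.623 -2.187 1.829
v -0.19 -2.446 1.689
v 0.321 -2.536 1.746
v 0.775 -2.435 1.985
v 2.646 2.679 2.795
v 3.371 2.713 2.791
v 2.689 1.687 2.169
v 3.414 1.721 2.165
v 3.061 1.581 2.783
v 3.034 2.194 3.17
v 3.026 2.206 1.79
v 2.999 2.819 2.177
v 3.606 2.421 2.17
v 3.627 2.035 2.784
v 2.433 2.365 2.176
v 2.454 1.979 2.79
v 3.004 2.783 2.848
v 3.056 1.617 2.112
v 2.848 1.535 2.476
v 3.274 1.555 2.473
v 2.806 2.478 3.07
v 3.232 2.498 3.068
v 3.05 1.833 3.064
v 2.828 1.902 1.892
v 3.254 1.922 1.89
v 2.786 2.845 2.487
v 3.212 2.865 2.484
v 3.01 2.567 1.896
v 3.569 2.631 2.481
v 3.594 2.048 2.113
v 3.366 2.333 1.892
v 3.35 2.693 2.12
v 3.581 2.404 2.841
v 3.607 1.821 2.474
v 3.399 1.739 2.837
v 3.383 2.099 3.064
v 3.719 2.232 2.477
v 2.453 2.579 2.486
v 2.479 1.996 2.119
v 2.677 2.301 1.896
v 2.661 2.661 2.123
v 2.466 2.352 2.847
v 2.491 1.769 2.479
v 2.71 1.707 2.84
v 2.694 2.067 3.068
v 2.341 2.168 2.483
v 0.753 -1.541 1.01
v 1.164 -2.016 0.38
v 2.199 -2.234 1.219
v 1.787 -1.759 1.85
v 1.325 -1.354 0.354
v 2.359 -1.573 1.194
v 1.15 -0.802 0.713
v 2.185 -1.02 1.552
v 0.743 -0.683 1.246
v 1.777 -0.901 2.085
v 0.341 -1.066 1.641
v 1.376 -1.284 2.48
v 0.181 -1.727 1.666
v 1.215 -1.946 2.506
v 0.355 -2.28 1.308
v 1.39 -2.498 2.147
v 0.763 -2.399 0.775
v 1.797 -2.617 1.614
v -4.229 0.935 2.612
v -3.669 0.641 1.851
v -3.03 -0.409 2.727
v -3.591 -0.115 3.488
v -3.364 1.078 2.152
v -2.725 0.027 3.029
v -3.39 1.46 2.629
v -2.751 0.41 3.506
v -3.737 1.642 3.1
v -3.098 0.591 3.976
v -4.271 1.554 3.384
v -3.633 0.503 4.26
v -4.79 1.229 3.373
v -4.151 0.179 4.249
v -5.095 0.793 3.071
v -4.456 -0.258 3.948
v -5.069 0.41 2.594
v -4.43 -0.64 3.471
v -4.722 0.229 2.124
v -4.083 -0.822 3
v -4.187 0.317 1.84
v -3.549 -0.734 2.716
f 2 1 4
f 2 4 3
f 4 1 5
f 4 5 3
f 5 1 6
f 5 6 3
f 6 1 7
f 6 7 3
f 7 1 8
f 7 8 3
f 8 1 9
f 8 9 3
f 9 1 10
f 9 10 3
f 10 1 11
f 10 11 3
f 11 1 12
f 11 12 3
f 12 1 13
f 12 13 3
f 13 1 14
f 13 14 3
f 14 1 2
f 14 2 3
f 15 52 31
f 52 26 55
f 31 55 20
f 52 55 31
f 15 31 27
f 31 20 32
f 27 32 16
f 31 32 27
f 15 27 36
f 27 16 37
f 36 37 22
f 27 37 36
f 15 36 48
f 36 22 51
f 48 51 25
f 36 51 48
f 15 48 52
f 48 25 56
f 52 56 26
f 48 56 52
f 16 32 43
f 32 20 46
f 43 46 24
f 32 46 43
f 20 55 33
f 55 26 54
f 33 54 19
f 55 54 33
f 26 56 53
f 56 25 49
f 53 49 17
f 56 49 53
f 25 51 50
f 51 22 38
f 50 38 21
f 51 38 50
f 22 37 42
f 37 16 39
f 42 39 23
f 37 39 42
f 18 44 30
f 44 24 45
f 30 45 19
f 44 45 30
f 18 30 28
f 30 19 29
f 28 29 17
f 30 29 28
f 18 28 35
f 28 17 34
f 35 34 21
f 28 34 35
f 18 35 40
f 35 21 41
f 40 41 23
f 35 41 40
f 18 40 44
f 40 23 47
f 44 47 24
f 40 47 44
f 19 45 33
f 45 24 46
f 33 46 20
f 45 46 33
f 17 29 53
f 29 19 54
f 53 54 26
f 29 54 53
f 21 34 50
f 34 17 49
f 50 49 25
f 34 49 50
f 23 41 42
f 41 21 38
f 42 38 22
f 41 38 42
f 24 47 43
f 47 23 39
f 43 39 16
f 47 39 43
f 58 57 61
f 58 61 59
f 59 61 62
f 59 62 60
f 61 57 63
f 61 63 62
f 62 63 64
f 62 64 60
f 63 57 65
f 63 65 64
f 64 65 66
f 64 66 60
f 65 57 67
f 65 67 66
f 66 67 68
f 66 68 60
f 67 57 69
f 67 69 68
f 68 69 70
f 68 70 60
f 69 57 71
f 69 71 70
f 70 71 72
f 70 72 60
f 71 57 73
f 71 73 72
f 72 73 74
f 72 74 60
f 73 57 58
f 73 58 74
f 74 58 59
f 74 59 60
f 76 75 79
f 76 79 77
f 77 79 80
f 77 80 78
f 79 75 81
f 79 81 80
f 80 81 82
f 80 82 78
f 81 75 83
f 81 83 82
f 82 83 84
f 82 84 78
f 83 75 85
f 83 85 84
f 84 85 86
f 84 86 78
f 85 75 87
f 85 87 86
f 86 87 88
f 86 88 78
f 87 75 89
f 87 89 88
f 88 89 90
f 88 90 78
f 89 75 91
f 89 91 90
f 90 91 92
f 90 92 78
f 91 75 93
f 91 93 92
f 92 93 94
f 92 94 78
f 93 75 95
f 93 95 94
f 94 95 96
f 94 96 78
f 95 75 76
f 95 76 96
f 96 76 77
f 96 77 78



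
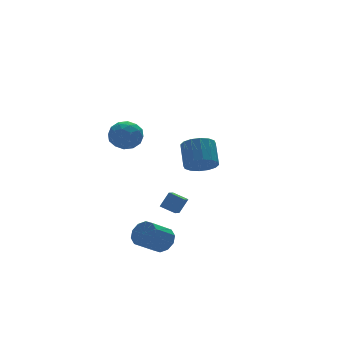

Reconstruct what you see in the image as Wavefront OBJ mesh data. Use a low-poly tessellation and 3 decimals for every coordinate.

v -3.826 -0.291 4.04
v -2.938 -0.146 3.456
v -4.342 -1.534 2.944
v -3.454 -1.389 2.36
v -3.388 -1.818 3.341
v -3.068 -1.05 4.018
v -4.212 -0.63 2.382
v -3.892 0.138 3.059
v -3.176 -0.355 2.432
v -2.667 -1.09 3.024
v -4.613 -0.59 3.376
v -4.104 -1.325 3.968
v -3.336 -0.11 3.844
v -3.944 -1.57 2.556
v -3.905 -1.823 3.132
v -3.382 -1.737 2.789
v -3.413 -0.641 4.174
v -2.891 -0.556 3.832
v -3.156 -1.539 3.764
v -4.389 -1.124 2.568
v -3.867 -1.039 2.226
v -3.898 0.057 3.611
v -3.375 0.143 3.268
v -4.124 -0.141 2.636
v -2.954 -0.147 2.899
v -3.258 -0.877 2.255
v -3.703 -0.431 2.268
v -3.516 0.02 2.666
v -2.655 -0.579 3.248
v -2.959 -1.309 2.603
v -2.92 -1.562 3.18
v -2.732 -1.111 3.578
v -2.795 -0.702 2.645
v -4.321 -0.371 3.797
v -4.625 -1.101 3.152
v -4.548 -0.569 2.822
v -4.36 -0.118 3.22
v -4.022 -0.803 4.145
v -4.326 -1.533 3.501
v -3.764 -1.7 3.734
v -3.577 -1.249 4.132
v -4.485 -0.978 3.755
v 3.096 2.631 -1.852
v 3.853 1.966 -1.463
v 4.321 3.224 -0.22
v 3.564 3.889 -0.608
v 4.111 2.262 -1.861
v 4.579 3.521 -0.617
v 4.097 2.658 -2.256
v 4.565 3.916 -1.012
v 3.815 3.046 -2.542
v 4.283 4.304 -1.299
v 3.341 3.323 -2.644
v 3.808 4.581 -1.401
v 2.8 3.414 -2.534
v 3.268 4.673 -1.29
v 2.339 3.296 -2.24
v 2.807 4.554 -0.997
v 2.081 2.999 -1.843
v 2.549 4.258 -0.599
v 2.095 2.604 -1.448
v 2.563 3.862 -0.204
v 2.377 2.216 -1.161
v 2.845 3.474 0.082
v 2.852 1.939 -1.059
v 3.319 3.197 0.184
v 3.392 1.847 -1.17
v 3.86 3.106 0.074
v -2.36 -2.475 -2.014
v -1.787 -2.478 -1.064
v -1.792 -1.912 -2.356
v -1.218 -1.915 -1.406
v -1.802 -3.245 -2.354
v -1.228 -3.248 -1.404
v -1.233 -2.682 -2.696
v -0.66 -2.685 -1.746
v -2.906 -3.819 -3.984
v -2.424 -4.4 -3.495
v -3.752 -4.703 -2.546
v -4.234 -4.121 -3.036
v -2.373 -3.897 -3.263
v -3.702 -4.2 -2.315
v -2.526 -3.364 -3.307
v -3.854 -3.667 -2.358
v -2.823 -3.005 -3.609
v -4.152 -3.307 -2.661
v -3.153 -2.956 -4.055
v -4.481 -3.259 -3.107
v -3.388 -3.237 -4.474
v -4.716 -3.54 -3.525
v -3.438 -3.74 -4.705
v -4.767 -4.043 -3.757
v -3.286 -4.273 -4.662
v -4.614 -4.576 -3.713
v -2.988 -4.633 -4.359
v -4.317 -4.935 -3.411
v -2.659 -4.681 -3.913
v -3.987 -4.984 -2.965
f 1 38 17
f 38 12 41
f 17 41 6
f 38 41 17
f 1 17 13
f 17 6 18
f 13 18 2
f 17 18 13
f 1 13 22
f 13 2 23
f 22 23 8
f 13 23 22
f 1 22 34
f 22 8 37
f 34 37 11
f 22 37 34
f 1 34 38
f 34 11 42
f 38 42 12
f 34 42 38
f 2 18 29
f 18 6 32
f 29 32 10
f 18 32 29
f 6 41 19
f 41 12 40
f 19 40 5
f 41 40 19
f 12 42 39
f 42 11 35
f 39 35 3
f 42 35 39
f 11 37 36
f 37 8 24
f 36 24 7
f 37 24 36
f 8 23 28
f 23 2 25
f 28 25 9
f 23 25 28
f 4 30 16
f 30 10 31
f 16 31 5
f 30 31 16
f 4 16 14
f 16 5 15
f 14 15 3
f 16 15 14
f 4 14 21
f 14 3 20
f 21 20 7
f 14 20 21
f 4 21 26
f 21 7 27
f 26 27 9
f 21 27 26
f 4 26 30
f 26 9 33
f 30 33 10
f 26 33 30
f 5 31 19
f 31 10 32
f 19 32 6
f 31 32 19
f 3 15 39
f 15 5 40
f 39 40 12
f 15 40 39
f 7 20 36
f 20 3 35
f 36 35 11
f 20 35 36
f 9 27 28
f 27 7 24
f 28 24 8
f 27 24 28
f 10 33 29
f 33 9 25
f 29 25 2
f 33 25 29
f 44 43 47
f 44 47 45
f 45 47 48
f 45 48 46
f 47 43 49
f 47 49 48
f 48 49 50
f 48 50 46
f 49 43 51
f 49 51 50
f 50 51 52
f 50 52 46
f 51 43 53
f 51 53 52
f 52 53 54
f 52 54 46
f 53 43 55
f 53 55 54
f 54 55 56
f 54 56 46
f 55 43 57
f 55 57 56
f 56 57 58
f 56 58 46
f 57 43 59
f 57 59 58
f 58 59 60
f 58 60 46
f 59 43 61
f 59 61 60
f 60 61 62
f 60 62 46
f 61 43 63
f 61 63 62
f 62 63 64
f 62 64 46
f 63 43 65
f 63 65 64
f 64 65 66
f 64 66 46
f 65 43 67
f 65 67 66
f 66 67 68
f 66 68 46
f 67 43 44
f 67 44 68
f 68 44 45
f 68 45 46
f 70 72 69
f 73 70 69
f 69 72 71
f 71 73 69
f 70 76 72
f 74 70 73
f 74 76 70
f 72 76 71
f 75 73 71
f 71 76 75
f 75 74 73
f 76 74 75
f 78 77 81
f 78 81 79
f 79 81 82
f 79 82 80
f 81 77 83
f 81 83 82
f 82 83 84
f 82 84 80
f 83 77 85
f 83 85 84
f 84 85 86
f 84 86 80
f 85 77 87
f 85 87 86
f 86 87 88
f 86 88 80
f 87 77 89
f 87 89 88
f 88 89 90
f 88 90 80
f 89 77 91
f 89 91 90
f 90 91 92
f 90 92 80
f 91 77 93
f 91 93 92
f 92 93 94
f 92 94 80
f 93 77 95
f 93 95 94
f 94 95 96
f 94 96 80
f 95 77 97
f 95 97 96
f 96 97 98
f 96 98 80
f 97 77 78
f 97 78 98
f 98 78 79
f 98 79 80



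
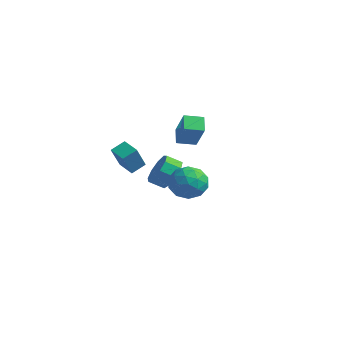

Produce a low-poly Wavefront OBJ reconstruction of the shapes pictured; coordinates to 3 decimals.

v -2.996 2.744 -3.8
v -2.4 1.917 -4.187
v -2.988 1.25 -3.667
v -3.584 2.076 -3.28
v -2.11 2.162 -3.545
v -2.698 1.494 -3.025
v -2.235 2.679 -3.022
v -2.823 2.011 -2.503
v -2.716 3.226 -2.863
v -3.304 2.559 -2.344
v -3.328 3.548 -3.143
v -3.916 2.88 -2.623
v -3.784 3.493 -3.729
v -4.372 2.826 -3.21
v -3.872 3.088 -4.349
v -4.46 2.421 -3.83
v -3.55 2.522 -4.712
v -4.138 1.854 -4.192
v -2.968 2.059 -4.648
v -3.557 1.392 -4.128
v -1.214 1.378 -0.363
v -0.118 0.983 1.151
v -1.903 1.971 0.291
v -0.808 1.575 1.805
v -0.592 2.325 -0.565
v 0.503 1.929 0.949
v -1.282 2.917 0.089
v -0.186 2.522 1.603
v 3.219 -1.375 -0.066
v 4.311 -1.683 -0.111
v 2.849 -2.477 -1.489
v 3.941 -2.785 -1.534
v 3.295 -3.112 -0.66
v 3.523 -2.431 0.22
v 3.637 -1.729 -1.82
v 3.865 -1.048 -0.94
v 4.569 -1.902 -1.195
v 4.358 -2.757 -0.478
v 2.802 -1.403 -1.122
v 2.591 -2.258 -0.405
v 3.797 -1.432 0.037
v 3.363 -2.728 -1.637
v 2.983 -2.92 -1.123
v 3.624 -3.101 -1.149
v 3.334 -1.872 0.231
v 3.976 -2.053 0.204
v 3.379 -2.893 -0.118
v 3.184 -2.107 -1.804
v 3.826 -2.288 -1.831
v 3.536 -1.059 -0.451
v 4.177 -1.24 -0.477
v 3.781 -1.267 -1.482
v 4.591 -1.742 -0.627
v 4.374 -2.39 -1.464
v 4.195 -1.769 -1.632
v 4.329 -1.369 -1.115
v 4.467 -2.245 -0.206
v 4.249 -2.892 -1.043
v 3.869 -3.084 -0.529
v 4.004 -2.684 -0.012
v 4.619 -2.373 -0.843
v 2.911 -1.268 -0.557
v 2.693 -1.915 -1.394
v 3.156 -1.476 -1.588
v 3.291 -1.076 -1.071
v 2.786 -1.77 -0.136
v 2.569 -2.418 -0.973
v 2.831 -2.791 -0.485
v 2.965 -2.391 0.032
v 2.541 -1.787 -0.757
v -3.548 -0.7 -2.171
v -3.181 -1.643 -0.671
v -3.366 0.143 -1.686
v -2.999 -0.8 -0.185
v -2.461 -0.76 -2.475
v -2.094 -1.703 -0.974
v -2.279 0.083 -1.989
v -1.912 -0.86 -0.489
f 2 1 5
f 2 5 3
f 3 5 6
f 3 6 4
f 5 1 7
f 5 7 6
f 6 7 8
f 6 8 4
f 7 1 9
f 7 9 8
f 8 9 10
f 8 10 4
f 9 1 11
f 9 11 10
f 10 11 12
f 10 12 4
f 11 1 13
f 11 13 12
f 12 13 14
f 12 14 4
f 13 1 15
f 13 15 14
f 14 15 16
f 14 16 4
f 15 1 17
f 15 17 16
f 16 17 18
f 16 18 4
f 17 1 19
f 17 19 18
f 18 19 20
f 18 20 4
f 19 1 2
f 19 2 20
f 20 2 3
f 20 3 4
f 22 24 21
f 25 22 21
f 21 24 23
f 23 25 21
f 22 28 24
f 26 22 25
f 26 28 22
f 24 28 23
f 27 25 23
f 23 28 27
f 27 26 25
f 28 26 27
f 29 66 45
f 66 40 69
f 45 69 34
f 66 69 45
f 29 45 41
f 45 34 46
f 41 46 30
f 45 46 41
f 29 41 50
f 41 30 51
f 50 51 36
f 41 51 50
f 29 50 62
f 50 36 65
f 62 65 39
f 50 65 62
f 29 62 66
f 62 39 70
f 66 70 40
f 62 70 66
f 30 46 57
f 46 34 60
f 57 60 38
f 46 60 57
f 34 69 47
f 69 40 68
f 47 68 33
f 69 68 47
f 40 70 67
f 70 39 63
f 67 63 31
f 70 63 67
f 39 65 64
f 65 36 52
f 64 52 35
f 65 52 64
f 36 51 56
f 51 30 53
f 56 53 37
f 51 53 56
f 32 58 44
f 58 38 59
f 44 59 33
f 58 59 44
f 32 44 42
f 44 33 43
f 42 43 31
f 44 43 42
f 32 42 49
f 42 31 48
f 49 48 35
f 42 48 49
f 32 49 54
f 49 35 55
f 54 55 37
f 49 55 54
f 32 54 58
f 54 37 61
f 58 61 38
f 54 61 58
f 33 59 47
f 59 38 60
f 47 60 34
f 59 60 47
f 31 43 67
f 43 33 68
f 67 68 40
f 43 68 67
f 35 48 64
f 48 31 63
f 64 63 39
f 48 63 64
f 37 55 56
f 55 35 52
f 56 52 36
f 55 52 56
f 38 61 57
f 61 37 53
f 57 53 30
f 61 53 57
f 72 74 71
f 75 72 71
f 71 74 73
f 73 75 71
f 72 78 74
f 76 72 75
f 76 78 72
f 74 78 73
f 77 75 73
f 73 78 77
f 77 76 75
f 78 76 77



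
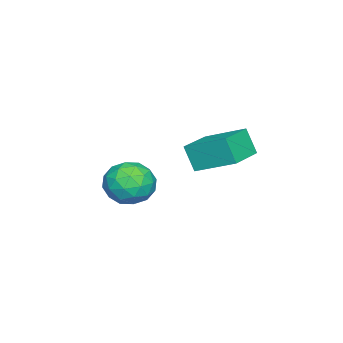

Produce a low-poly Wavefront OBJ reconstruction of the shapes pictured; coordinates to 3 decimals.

v -2.266 -0.259 -3.14
v -1.601 -1.322 -3.281
v -3.539 -0.858 -4.619
v -2.874 -1.921 -4.76
v -3.553 -1.736 -3.713
v -2.766 -1.365 -2.799
v -2.374 -0.815 -5.101
v -1.587 -0.444 -4.187
v -1.668 -1.665 -4.493
v -2.397 -2.235 -3.635
v -2.743 0.055 -4.265
v -3.472 -0.515 -3.407
v -1.822 -0.737 -3.081
v -3.318 -1.443 -4.819
v -3.717 -1.334 -4.204
v -3.327 -1.958 -4.287
v -2.507 -0.763 -2.797
v -2.116 -1.388 -2.88
v -3.263 -1.632 -3.134
v -3.024 -0.792 -5.02
v -2.633 -1.417 -5.103
v -1.813 -0.222 -3.613
v -1.423 -0.846 -3.696
v -1.877 -0.548 -4.766
v -1.47 -1.564 -3.876
v -2.218 -1.917 -4.745
v -1.924 -1.266 -4.946
v -1.462 -1.048 -4.409
v -1.899 -1.899 -3.372
v -2.647 -2.252 -4.241
v -3.046 -2.143 -3.625
v -2.583 -1.925 -3.088
v -1.938 -2.101 -4.084
v -2.493 0.072 -3.659
v -3.241 -0.281 -4.528
v -2.557 -0.255 -4.812
v -2.094 -0.037 -4.275
v -2.922 -0.263 -3.155
v -3.67 -0.616 -4.024
v -3.678 -1.132 -3.491
v -3.216 -0.914 -2.954
v -3.202 -0.079 -3.816
v -2.353 2.992 -1.674
v -2.561 2.424 -0.434
v -2.202 4.877 -0.786
v -2.411 4.309 0.455
v -0.509 2.751 -1.475
v -0.718 2.183 -0.234
v -0.359 4.636 -0.586
v -0.567 4.068 0.654
f 1 38 17
f 38 12 41
f 17 41 6
f 38 41 17
f 1 17 13
f 17 6 18
f 13 18 2
f 17 18 13
f 1 13 22
f 13 2 23
f 22 23 8
f 13 23 22
f 1 22 34
f 22 8 37
f 34 37 11
f 22 37 34
f 1 34 38
f 34 11 42
f 38 42 12
f 34 42 38
f 2 18 29
f 18 6 32
f 29 32 10
f 18 32 29
f 6 41 19
f 41 12 40
f 19 40 5
f 41 40 19
f 12 42 39
f 42 11 35
f 39 35 3
f 42 35 39
f 11 37 36
f 37 8 24
f 36 24 7
f 37 24 36
f 8 23 28
f 23 2 25
f 28 25 9
f 23 25 28
f 4 30 16
f 30 10 31
f 16 31 5
f 30 31 16
f 4 16 14
f 16 5 15
f 14 15 3
f 16 15 14
f 4 14 21
f 14 3 20
f 21 20 7
f 14 20 21
f 4 21 26
f 21 7 27
f 26 27 9
f 21 27 26
f 4 26 30
f 26 9 33
f 30 33 10
f 26 33 30
f 5 31 19
f 31 10 32
f 19 32 6
f 31 32 19
f 3 15 39
f 15 5 40
f 39 40 12
f 15 40 39
f 7 20 36
f 20 3 35
f 36 35 11
f 20 35 36
f 9 27 28
f 27 7 24
f 28 24 8
f 27 24 28
f 10 33 29
f 33 9 25
f 29 25 2
f 33 25 29
f 44 46 43
f 47 44 43
f 43 46 45
f 45 47 43
f 44 50 46
f 48 44 47
f 48 50 44
f 46 50 45
f 49 47 45
f 45 50 49
f 49 48 47
f 50 48 49



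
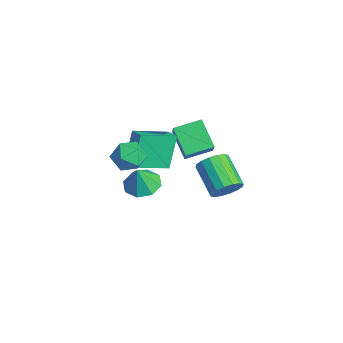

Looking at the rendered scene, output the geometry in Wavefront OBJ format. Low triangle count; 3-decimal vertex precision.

v -0.737 -2.636 0.958
v -1.399 -2.014 2.874
v -1.056 -0.6 0.187
v -1.719 0.021 2.103
v 0.099 -2.421 1.177
v -0.564 -1.8 3.093
v -0.221 -0.386 0.406
v -0.883 0.236 2.322
v -1.789 -1.403 -1.811
v -0.774 -1.158 -1.996
v -1.431 -1.777 -0.349
v -1.203 -0.523 -1.729
v -1.975 -0.404 -1.509
v -2.638 -0.87 -1.466
v -2.803 -1.648 -1.625
v -2.375 -2.283 -1.892
v -1.603 -2.402 -2.112
v -0.94 -1.936 -2.155
v 2.13 -2.734 2.753
v 2.804 -2.874 3.491
v 0.956 -3.346 3.709
v 1.63 -3.486 4.447
v 1.36 -2.55 4.181
v 2.086 -2.172 3.59
v 1.674 -4.048 3.61
v 2.4 -3.67 3.019
v 2.523 -3.686 4.02
v 2.328 -2.761 4.374
v 1.432 -3.459 2.826
v 1.237 -2.534 3.18
v -1.709 3.297 -3.434
v -1.229 3.452 -2.605
v -3.051 3.177 -1.498
v -3.531 3.023 -2.326
v -1.386 3.906 -2.751
v -3.208 3.631 -1.644
v -1.63 4.197 -3.08
v -3.452 3.922 -1.973
v -1.894 4.247 -3.503
v -3.717 3.972 -2.396
v -2.11 4.042 -3.908
v -3.932 3.767 -2.801
v -2.217 3.638 -4.186
v -4.04 3.363 -3.079
v -2.189 3.143 -4.262
v -4.011 2.868 -3.155
v -2.032 2.689 -4.116
v -3.854 2.414 -3.009
v -1.788 2.398 -3.787
v -3.61 2.123 -2.68
v -1.523 2.348 -3.364
v -3.346 2.073 -2.257
v -1.308 2.553 -2.959
v -3.13 2.278 -1.852
v -1.2 2.957 -2.681
v -3.023 2.682 -1.574
v -3.636 0.811 0.491
v -2.259 0.441 1.908
v -3.603 2.367 0.865
v -2.226 1.997 2.281
v -2.274 1.083 -0.761
v -0.897 0.713 0.655
v -2.241 2.639 -0.388
v -0.864 2.269 1.029
f 2 4 1
f 5 2 1
f 1 4 3
f 3 5 1
f 2 8 4
f 6 2 5
f 6 8 2
f 4 8 3
f 7 5 3
f 3 8 7
f 7 6 5
f 8 6 7
f 10 9 12
f 10 12 11
f 12 9 13
f 12 13 11
f 13 9 14
f 13 14 11
f 14 9 15
f 14 15 11
f 15 9 16
f 15 16 11
f 16 9 17
f 16 17 11
f 17 9 18
f 17 18 11
f 18 9 10
f 18 10 11
f 19 30 24
f 19 24 20
f 19 20 26
f 19 26 29
f 19 29 30
f 20 24 28
f 24 30 23
f 30 29 21
f 29 26 25
f 26 20 27
f 22 28 23
f 22 23 21
f 22 21 25
f 22 25 27
f 22 27 28
f 23 28 24
f 21 23 30
f 25 21 29
f 27 25 26
f 28 27 20
f 32 31 35
f 32 35 33
f 33 35 36
f 33 36 34
f 35 31 37
f 35 37 36
f 36 37 38
f 36 38 34
f 37 31 39
f 37 39 38
f 38 39 40
f 38 40 34
f 39 31 41
f 39 41 40
f 40 41 42
f 40 42 34
f 41 31 43
f 41 43 42
f 42 43 44
f 42 44 34
f 43 31 45
f 43 45 44
f 44 45 46
f 44 46 34
f 45 31 47
f 45 47 46
f 46 47 48
f 46 48 34
f 47 31 49
f 47 49 48
f 48 49 50
f 48 50 34
f 49 31 51
f 49 51 50
f 50 51 52
f 50 52 34
f 51 31 53
f 51 53 52
f 52 53 54
f 52 54 34
f 53 31 55
f 53 55 54
f 54 55 56
f 54 56 34
f 55 31 32
f 55 32 56
f 56 32 33
f 56 33 34
f 58 60 57
f 61 58 57
f 57 60 59
f 59 61 57
f 58 64 60
f 62 58 61
f 62 64 58
f 60 64 59
f 63 61 59
f 59 64 63
f 63 62 61
f 64 62 63



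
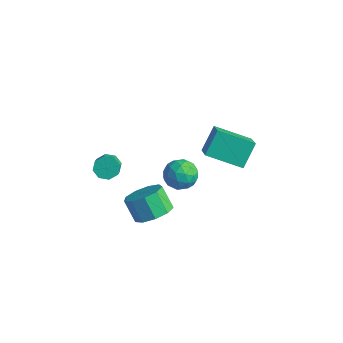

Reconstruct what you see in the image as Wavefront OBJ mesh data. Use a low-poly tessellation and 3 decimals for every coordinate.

v 0.149 -0.499 0.092
v 0.739 0.191 -0.21
v 1.181 -0.911 1.17
v 1.771 -0.221 0.868
v 0.955 0.008 1.312
v 0.317 0.263 0.646
v 1.603 -0.983 0.314
v 0.965 -0.728 -0.352
v 1.638 -0.108 -0.073
v 1.237 0.504 0.544
v 0.683 -1.224 0.416
v 0.282 -0.612 1.033
v 0.353 -0.118 -0.154
v 1.567 -0.602 1.114
v 1.087 -0.467 1.375
v 1.434 -0.062 1.197
v 0.105 -0.076 0.349
v 0.452 0.33 0.172
v 0.579 0.222 1.067
v 1.468 -1.05 0.788
v 1.815 -0.644 0.611
v 0.486 -0.658 -0.237
v 0.833 -0.253 -0.415
v 1.341 -0.942 -0.107
v 1.228 0.112 -0.25
v 1.835 -0.13 0.383
v 1.736 -0.578 0.058
v 1.361 -0.428 -0.334
v 0.993 0.472 0.112
v 1.6 0.23 0.746
v 1.12 0.364 1.007
v 0.745 0.514 0.615
v 1.521 0.296 0.193
v 0.32 -0.95 0.214
v 0.927 -1.192 0.848
v 1.175 -1.234 0.345
v 0.8 -1.084 -0.047
v 0.085 -0.59 0.577
v 0.692 -0.832 1.21
v 0.559 -0.292 1.294
v 0.184 -0.142 0.902
v 0.399 -1.016 0.767
v -1.053 -3.378 1.807
v -0.656 -3.564 1.287
v 0.009 -4.229 2.032
v -0.387 -4.042 2.553
v -0.487 -3.131 1.522
v 0.179 -3.796 2.267
v -0.649 -2.843 1.924
v 0.017 -3.508 2.669
v -1.048 -2.868 2.258
v -0.382 -3.533 3.003
v -1.449 -3.191 2.328
v -0.784 -3.856 3.073
v -1.619 -3.624 2.093
v -0.953 -4.289 2.838
v -1.457 -3.912 1.691
v -0.791 -4.577 2.436
v -1.058 -3.887 1.357
v -0.392 -4.552 2.102
v 0.484 1.543 0.859
v 0.29 2.576 2.052
v 1.982 2.757 0.052
v 1.788 3.789 1.245
v 1.452 0.851 1.615
v 1.258 1.883 2.808
v 2.95 2.064 0.808
v 2.756 3.097 2.001
v 1.607 -2.745 -0.641
v 2.436 -2.599 -0.03
v 1.622 -2.588 1.072
v 0.793 -2.735 0.461
v 2.169 -1.971 -0.233
v 1.355 -1.961 0.869
v 1.639 -1.706 -0.627
v 0.825 -1.696 0.475
v 1.095 -1.927 -1.027
v 0.28 -1.917 0.075
v 0.79 -2.531 -1.247
v -0.025 -2.52 -0.145
v 0.867 -3.235 -1.183
v 0.053 -3.225 -0.081
v 1.291 -3.71 -0.866
v 0.477 -3.7 0.236
v 1.863 -3.734 -0.443
v 1.048 -3.723 0.659
v 2.315 -3.295 -0.113
v 1.501 -3.284 0.989
f 1 38 17
f 38 12 41
f 17 41 6
f 38 41 17
f 1 17 13
f 17 6 18
f 13 18 2
f 17 18 13
f 1 13 22
f 13 2 23
f 22 23 8
f 13 23 22
f 1 22 34
f 22 8 37
f 34 37 11
f 22 37 34
f 1 34 38
f 34 11 42
f 38 42 12
f 34 42 38
f 2 18 29
f 18 6 32
f 29 32 10
f 18 32 29
f 6 41 19
f 41 12 40
f 19 40 5
f 41 40 19
f 12 42 39
f 42 11 35
f 39 35 3
f 42 35 39
f 11 37 36
f 37 8 24
f 36 24 7
f 37 24 36
f 8 23 28
f 23 2 25
f 28 25 9
f 23 25 28
f 4 30 16
f 30 10 31
f 16 31 5
f 30 31 16
f 4 16 14
f 16 5 15
f 14 15 3
f 16 15 14
f 4 14 21
f 14 3 20
f 21 20 7
f 14 20 21
f 4 21 26
f 21 7 27
f 26 27 9
f 21 27 26
f 4 26 30
f 26 9 33
f 30 33 10
f 26 33 30
f 5 31 19
f 31 10 32
f 19 32 6
f 31 32 19
f 3 15 39
f 15 5 40
f 39 40 12
f 15 40 39
f 7 20 36
f 20 3 35
f 36 35 11
f 20 35 36
f 9 27 28
f 27 7 24
f 28 24 8
f 27 24 28
f 10 33 29
f 33 9 25
f 29 25 2
f 33 25 29
f 44 43 47
f 44 47 45
f 45 47 48
f 45 48 46
f 47 43 49
f 47 49 48
f 48 49 50
f 48 50 46
f 49 43 51
f 49 51 50
f 50 51 52
f 50 52 46
f 51 43 53
f 51 53 52
f 52 53 54
f 52 54 46
f 53 43 55
f 53 55 54
f 54 55 56
f 54 56 46
f 55 43 57
f 55 57 56
f 56 57 58
f 56 58 46
f 57 43 59
f 57 59 58
f 58 59 60
f 58 60 46
f 59 43 44
f 59 44 60
f 60 44 45
f 60 45 46
f 62 64 61
f 65 62 61
f 61 64 63
f 63 65 61
f 62 68 64
f 66 62 65
f 66 68 62
f 64 68 63
f 67 65 63
f 63 68 67
f 67 66 65
f 68 66 67
f 70 69 73
f 70 73 71
f 71 73 74
f 71 74 72
f 73 69 75
f 73 75 74
f 74 75 76
f 74 76 72
f 75 69 77
f 75 77 76
f 76 77 78
f 76 78 72
f 77 69 79
f 77 79 78
f 78 79 80
f 78 80 72
f 79 69 81
f 79 81 80
f 80 81 82
f 80 82 72
f 81 69 83
f 81 83 82
f 82 83 84
f 82 84 72
f 83 69 85
f 83 85 84
f 84 85 86
f 84 86 72
f 85 69 87
f 85 87 86
f 86 87 88
f 86 88 72
f 87 69 70
f 87 70 88
f 88 70 71
f 88 71 72



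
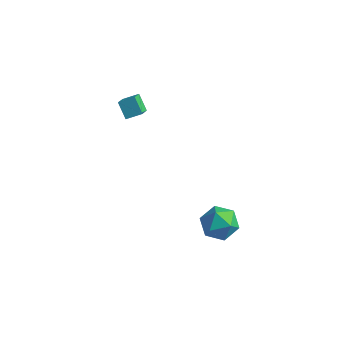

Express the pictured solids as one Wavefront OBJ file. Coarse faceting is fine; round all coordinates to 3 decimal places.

v -3.907 3.318 3.639
v -3.58 2.437 4.302
v -3.231 3.852 4.015
v -2.904 2.971 4.678
v -3.216 2.989 2.862
v -2.889 2.108 3.525
v -2.54 3.523 3.238
v -2.213 2.642 3.901
v 1.869 3.249 -2.489
v 2.547 3.625 -3.319
v 2.613 1.575 -2.641
v 3.291 1.951 -3.471
v 3.447 2.31 -2.405
v 2.987 3.344 -2.311
v 2.173 1.856 -3.649
v 1.713 2.89 -3.555
v 2.734 2.764 -4.036
v 3.521 3.045 -3.267
v 1.639 2.155 -2.693
v 2.426 2.436 -1.924
f 2 4 1
f 5 2 1
f 1 4 3
f 3 5 1
f 2 8 4
f 6 2 5
f 6 8 2
f 4 8 3
f 7 5 3
f 3 8 7
f 7 6 5
f 8 6 7
f 9 20 14
f 9 14 10
f 9 10 16
f 9 16 19
f 9 19 20
f 10 14 18
f 14 20 13
f 20 19 11
f 19 16 15
f 16 10 17
f 12 18 13
f 12 13 11
f 12 11 15
f 12 15 17
f 12 17 18
f 13 18 14
f 11 13 20
f 15 11 19
f 17 15 16
f 18 17 10



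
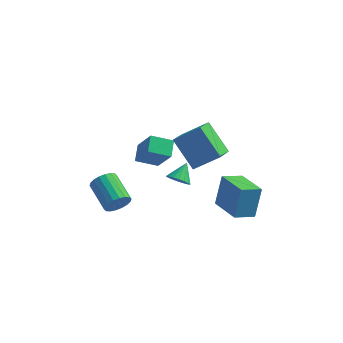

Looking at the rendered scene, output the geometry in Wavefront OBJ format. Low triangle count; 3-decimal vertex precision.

v -0.322 -0.308 3.158
v -0.361 -1.833 3.909
v 1.059 0.153 4.164
v 1.02 -1.372 4.915
v 1.04 -1.088 1.645
v 1.001 -2.613 2.396
v 2.421 -0.627 2.651
v 2.382 -2.152 3.402
v -1.986 0.614 -0.726
v -3.178 0.148 -0.209
v -2.146 1.618 -0.189
v -3.338 1.152 0.328
v -0.982 -0.112 0.932
v -2.174 -0.578 1.449
v -1.142 0.892 1.469
v -2.334 0.426 1.986
v -0.032 -1.934 0.624
v 0.599 -1.807 0.301
v 0.172 -0.986 1.396
v 0.395 -1.626 0.133
v 0.106 -1.505 0.062
v -0.21 -1.47 0.102
v -0.491 -1.527 0.246
v -0.681 -1.664 0.464
v -0.742 -1.855 0.714
v -0.663 -2.061 0.946
v -0.459 -2.242 1.115
v -0.171 -2.362 1.185
v 0.145 -2.397 1.145
v 0.426 -2.341 1.001
v 0.616 -2.204 0.783
v 0.678 -2.013 0.533
v -3.125 -3.063 -1.303
v -2.698 -3.012 -0.604
v -3.969 -1.747 0.081
v -4.395 -1.797 -0.617
v -2.548 -2.751 -0.81
v -3.819 -1.485 -0.125
v -2.513 -2.551 -1.113
v -3.784 -1.285 -0.428
v -2.598 -2.452 -1.454
v -3.869 -1.187 -0.769
v -2.788 -2.475 -1.765
v -4.059 -1.209 -1.08
v -3.045 -2.614 -1.984
v -4.316 -1.348 -1.299
v -3.317 -2.842 -2.068
v -4.588 -1.576 -1.383
v -3.551 -3.113 -2.001
v -4.822 -1.848 -1.316
v -3.701 -3.375 -1.795
v -4.972 -2.109 -1.11
v -3.736 -3.575 -1.492
v -5.007 -2.309 -0.807
v -3.651 -3.673 -1.151
v -4.922 -2.408 -0.466
v -3.461 -3.651 -0.84
v -4.732 -2.385 -0.155
v -3.204 -3.512 -0.621
v -4.475 -2.246 0.064
v -2.932 -3.284 -0.537
v -4.203 -2.018 0.148
v 1.529 -0.001 -2.651
v 1.696 0.717 -0.814
v 2.472 0.841 -3.066
v 2.639 1.559 -1.228
v 3.041 -1.479 -2.212
v 3.208 -0.761 -0.374
v 3.984 -0.637 -2.626
v 4.151 0.081 -0.789
f 2 4 1
f 5 2 1
f 1 4 3
f 3 5 1
f 2 8 4
f 6 2 5
f 6 8 2
f 4 8 3
f 7 5 3
f 3 8 7
f 7 6 5
f 8 6 7
f 10 12 9
f 13 10 9
f 9 12 11
f 11 13 9
f 10 16 12
f 14 10 13
f 14 16 10
f 12 16 11
f 15 13 11
f 11 16 15
f 15 14 13
f 16 14 15
f 18 17 20
f 18 20 19
f 20 17 21
f 20 21 19
f 21 17 22
f 21 22 19
f 22 17 23
f 22 23 19
f 23 17 24
f 23 24 19
f 24 17 25
f 24 25 19
f 25 17 26
f 25 26 19
f 26 17 27
f 26 27 19
f 27 17 28
f 27 28 19
f 28 17 29
f 28 29 19
f 29 17 30
f 29 30 19
f 30 17 31
f 30 31 19
f 31 17 32
f 31 32 19
f 32 17 18
f 32 18 19
f 34 33 37
f 34 37 35
f 35 37 38
f 35 38 36
f 37 33 39
f 37 39 38
f 38 39 40
f 38 40 36
f 39 33 41
f 39 41 40
f 40 41 42
f 40 42 36
f 41 33 43
f 41 43 42
f 42 43 44
f 42 44 36
f 43 33 45
f 43 45 44
f 44 45 46
f 44 46 36
f 45 33 47
f 45 47 46
f 46 47 48
f 46 48 36
f 47 33 49
f 47 49 48
f 48 49 50
f 48 50 36
f 49 33 51
f 49 51 50
f 50 51 52
f 50 52 36
f 51 33 53
f 51 53 52
f 52 53 54
f 52 54 36
f 53 33 55
f 53 55 54
f 54 55 56
f 54 56 36
f 55 33 57
f 55 57 56
f 56 57 58
f 56 58 36
f 57 33 59
f 57 59 58
f 58 59 60
f 58 60 36
f 59 33 61
f 59 61 60
f 60 61 62
f 60 62 36
f 61 33 34
f 61 34 62
f 62 34 35
f 62 35 36
f 64 66 63
f 67 64 63
f 63 66 65
f 65 67 63
f 64 70 66
f 68 64 67
f 68 70 64
f 66 70 65
f 69 67 65
f 65 70 69
f 69 68 67
f 70 68 69

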